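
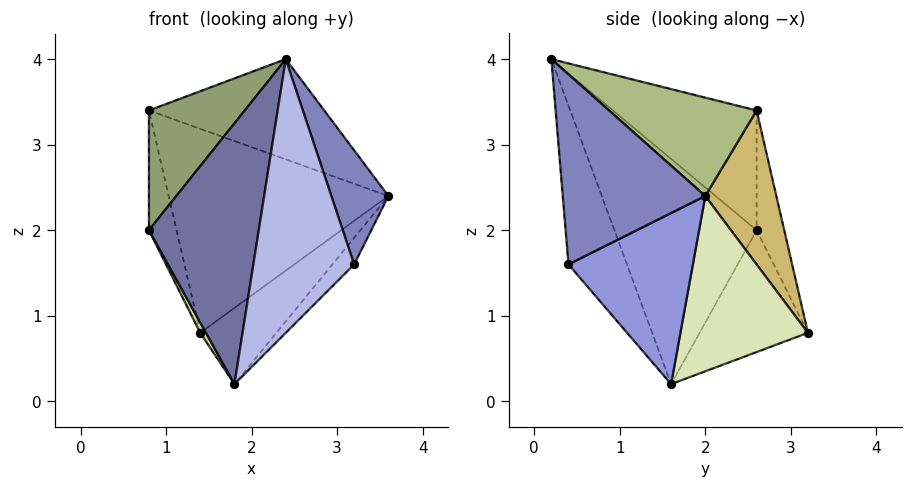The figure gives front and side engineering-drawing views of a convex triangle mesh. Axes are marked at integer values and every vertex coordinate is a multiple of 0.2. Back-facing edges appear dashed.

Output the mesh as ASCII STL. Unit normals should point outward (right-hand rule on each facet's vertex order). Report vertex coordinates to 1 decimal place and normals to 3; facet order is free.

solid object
 facet normal -0.788 -0.608 -0.100
  outer loop
   vertex 1.8 1.6 0.2
   vertex 2.4 0.2 4.0
   vertex 0.8 2.6 2.0
  endloop
 endfacet
 facet normal 0.894 -0.358 0.268
  outer loop
   vertex 3.2 0.4 1.6
   vertex 3.6 2.0 2.4
   vertex 2.4 0.2 4.0
  endloop
 endfacet
 facet normal 0.755 0.132 -0.642
  outer loop
   vertex 3.2 0.4 1.6
   vertex 1.8 1.6 0.2
   vertex 3.6 2.0 2.4
  endloop
 endfacet
 facet normal -0.488 -0.841 -0.233
  outer loop
   vertex 3.2 0.4 1.6
   vertex 2.4 0.2 4.0
   vertex 1.8 1.6 0.2
  endloop
 endfacet
 facet normal -0.832 -0.555 0.000
  outer loop
   vertex 0.8 2.6 3.4
   vertex 0.8 2.6 2.0
   vertex 2.4 0.2 4.0
  endloop
 endfacet
 facet normal 0.384 0.457 0.802
  outer loop
   vertex 0.8 2.6 3.4
   vertex 2.4 0.2 4.0
   vertex 3.6 2.0 2.4
  endloop
 endfacet
 facet normal -0.884 -0.047 -0.465
  outer loop
   vertex 1.4 3.2 0.8
   vertex 1.8 1.6 0.2
   vertex 0.8 2.6 2.0
  endloop
 endfacet
 facet normal 0.672 0.401 -0.623
  outer loop
   vertex 1.4 3.2 0.8
   vertex 3.6 2.0 2.4
   vertex 1.8 1.6 0.2
  endloop
 endfacet
 facet normal -0.707 0.707 0.000
  outer loop
   vertex 1.4 3.2 0.8
   vertex 0.8 2.6 2.0
   vertex 0.8 2.6 3.4
  endloop
 endfacet
 facet normal 0.295 0.914 0.279
  outer loop
   vertex 1.4 3.2 0.8
   vertex 0.8 2.6 3.4
   vertex 3.6 2.0 2.4
  endloop
 endfacet
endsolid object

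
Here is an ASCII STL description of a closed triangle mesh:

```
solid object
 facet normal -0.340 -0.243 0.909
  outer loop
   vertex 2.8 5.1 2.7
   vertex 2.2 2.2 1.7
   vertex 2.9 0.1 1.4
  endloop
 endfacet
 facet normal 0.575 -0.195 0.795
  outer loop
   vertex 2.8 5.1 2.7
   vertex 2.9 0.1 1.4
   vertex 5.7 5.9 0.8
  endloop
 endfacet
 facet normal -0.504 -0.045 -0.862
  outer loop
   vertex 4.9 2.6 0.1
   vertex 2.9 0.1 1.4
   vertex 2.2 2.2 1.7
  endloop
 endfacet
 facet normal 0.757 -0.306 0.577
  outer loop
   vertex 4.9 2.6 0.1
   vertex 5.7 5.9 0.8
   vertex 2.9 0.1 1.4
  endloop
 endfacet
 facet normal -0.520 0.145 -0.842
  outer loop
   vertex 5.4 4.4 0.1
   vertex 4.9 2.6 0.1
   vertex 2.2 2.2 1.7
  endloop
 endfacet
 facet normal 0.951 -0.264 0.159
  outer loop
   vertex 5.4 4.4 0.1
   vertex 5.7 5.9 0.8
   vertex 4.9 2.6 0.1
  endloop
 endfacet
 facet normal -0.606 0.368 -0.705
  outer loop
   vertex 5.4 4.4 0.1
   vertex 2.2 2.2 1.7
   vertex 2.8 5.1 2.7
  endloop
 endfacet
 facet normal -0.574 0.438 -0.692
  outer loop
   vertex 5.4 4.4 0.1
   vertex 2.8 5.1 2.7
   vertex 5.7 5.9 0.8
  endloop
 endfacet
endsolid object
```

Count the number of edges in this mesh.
12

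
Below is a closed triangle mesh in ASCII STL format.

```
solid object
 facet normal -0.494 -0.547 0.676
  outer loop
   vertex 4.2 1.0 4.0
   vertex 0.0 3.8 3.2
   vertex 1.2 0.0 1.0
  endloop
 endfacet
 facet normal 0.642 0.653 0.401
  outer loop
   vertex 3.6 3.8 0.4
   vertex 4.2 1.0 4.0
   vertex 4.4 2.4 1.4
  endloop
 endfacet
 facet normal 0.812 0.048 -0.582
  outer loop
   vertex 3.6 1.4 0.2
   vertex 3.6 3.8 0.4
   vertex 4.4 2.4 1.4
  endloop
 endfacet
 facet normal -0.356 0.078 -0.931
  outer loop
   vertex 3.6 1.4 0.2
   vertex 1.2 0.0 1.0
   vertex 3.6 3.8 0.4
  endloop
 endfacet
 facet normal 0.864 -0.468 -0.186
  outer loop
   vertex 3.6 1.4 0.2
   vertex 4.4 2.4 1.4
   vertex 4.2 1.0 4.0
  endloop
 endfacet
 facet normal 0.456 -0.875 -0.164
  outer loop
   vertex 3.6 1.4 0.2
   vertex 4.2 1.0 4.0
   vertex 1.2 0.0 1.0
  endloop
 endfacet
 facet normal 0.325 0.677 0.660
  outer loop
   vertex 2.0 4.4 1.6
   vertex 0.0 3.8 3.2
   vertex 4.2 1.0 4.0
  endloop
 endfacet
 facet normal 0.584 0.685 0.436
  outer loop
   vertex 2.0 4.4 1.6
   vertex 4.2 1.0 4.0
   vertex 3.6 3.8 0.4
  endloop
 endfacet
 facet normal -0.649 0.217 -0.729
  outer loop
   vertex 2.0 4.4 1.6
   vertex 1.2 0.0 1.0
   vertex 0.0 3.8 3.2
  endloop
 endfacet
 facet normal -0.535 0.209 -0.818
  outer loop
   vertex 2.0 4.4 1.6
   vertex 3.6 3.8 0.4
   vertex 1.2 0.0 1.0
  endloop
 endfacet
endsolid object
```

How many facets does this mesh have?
10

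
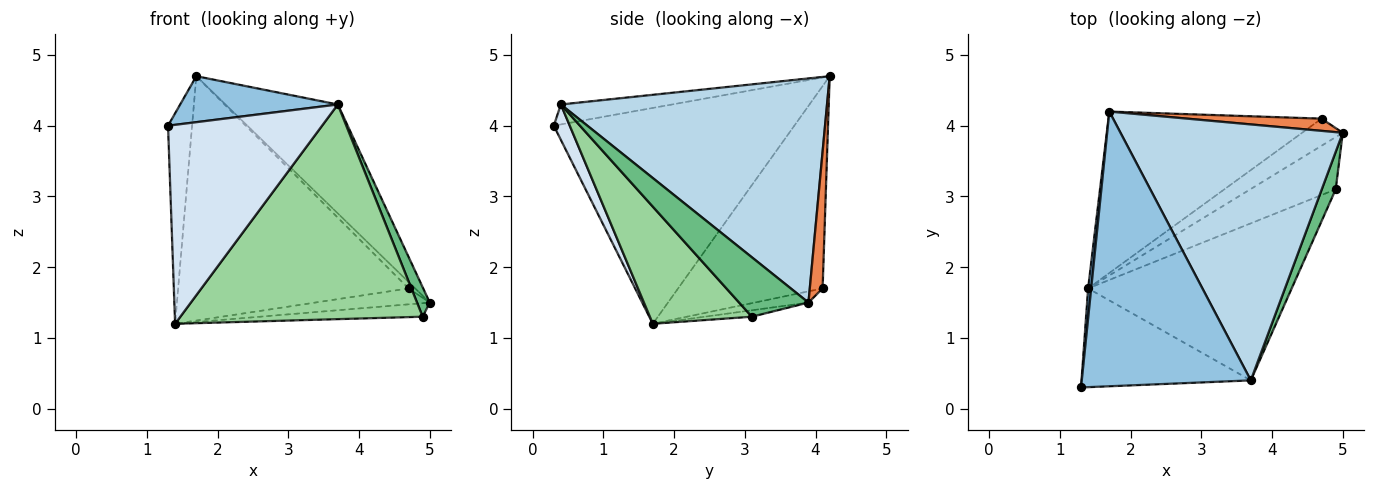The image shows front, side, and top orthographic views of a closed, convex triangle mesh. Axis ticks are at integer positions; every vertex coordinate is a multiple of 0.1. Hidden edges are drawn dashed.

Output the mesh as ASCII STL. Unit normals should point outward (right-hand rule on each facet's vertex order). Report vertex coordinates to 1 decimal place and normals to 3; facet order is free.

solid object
 facet normal -0.995 0.099 0.014
  outer loop
   vertex 1.4 1.7 1.2
   vertex 1.3 0.3 4.0
   vertex 1.7 4.2 4.7
  endloop
 endfacet
 facet normal -0.116 -0.164 0.980
  outer loop
   vertex 3.7 0.4 4.3
   vertex 1.7 4.2 4.7
   vertex 1.3 0.3 4.0
  endloop
 endfacet
 facet normal 0.680 0.287 0.675
  outer loop
   vertex 3.7 0.4 4.3
   vertex 5.0 3.9 1.5
   vertex 1.7 4.2 4.7
  endloop
 endfacet
 facet normal 0.092 -0.892 -0.443
  outer loop
   vertex 3.7 0.4 4.3
   vertex 1.3 0.3 4.0
   vertex 1.4 1.7 1.2
  endloop
 endfacet
 facet normal 0.669 0.346 0.658
  outer loop
   vertex 4.7 4.1 1.7
   vertex 1.7 4.2 4.7
   vertex 5.0 3.9 1.5
  endloop
 endfacet
 facet normal -0.231 0.493 -0.839
  outer loop
   vertex 4.7 4.1 1.7
   vertex 5.0 3.9 1.5
   vertex 1.4 1.7 1.2
  endloop
 endfacet
 facet normal -0.464 0.739 -0.488
  outer loop
   vertex 4.7 4.1 1.7
   vertex 1.4 1.7 1.2
   vertex 1.7 4.2 4.7
  endloop
 endfacet
 facet normal -0.073 0.250 -0.965
  outer loop
   vertex 4.9 3.1 1.3
   vertex 1.4 1.7 1.2
   vertex 5.0 3.9 1.5
  endloop
 endfacet
 facet normal 0.958 -0.176 0.225
  outer loop
   vertex 4.9 3.1 1.3
   vertex 5.0 3.9 1.5
   vertex 3.7 0.4 4.3
  endloop
 endfacet
 facet normal 0.322 -0.764 -0.559
  outer loop
   vertex 4.9 3.1 1.3
   vertex 3.7 0.4 4.3
   vertex 1.4 1.7 1.2
  endloop
 endfacet
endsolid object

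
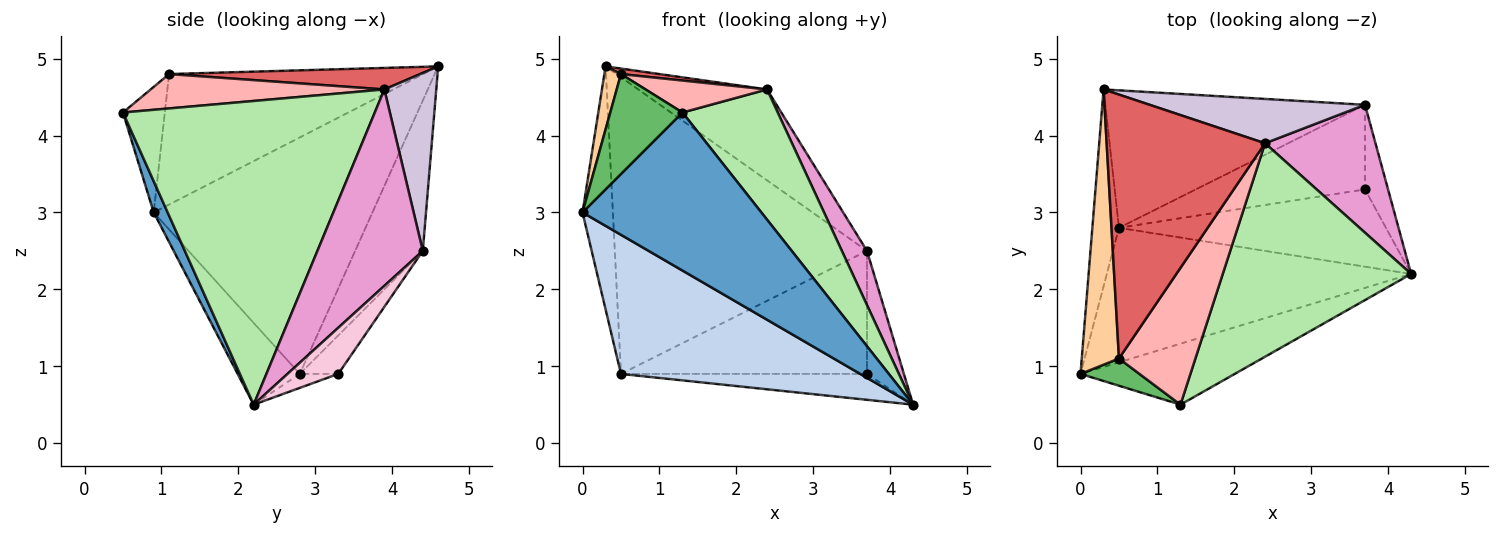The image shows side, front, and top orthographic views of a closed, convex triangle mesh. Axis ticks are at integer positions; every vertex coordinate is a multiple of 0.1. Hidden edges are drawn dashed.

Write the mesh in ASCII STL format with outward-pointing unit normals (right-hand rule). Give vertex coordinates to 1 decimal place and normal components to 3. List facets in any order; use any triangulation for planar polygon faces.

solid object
 facet normal 0.073 -0.931 -0.359
  outer loop
   vertex 1.3 0.5 4.3
   vertex 0.0 0.9 3.0
   vertex 4.3 2.2 0.5
  endloop
 endfacet
 facet normal -0.184 -0.707 -0.683
  outer loop
   vertex 0.5 2.8 0.9
   vertex 4.3 2.2 0.5
   vertex 0.0 0.9 3.0
  endloop
 endfacet
 facet normal -0.984 0.137 -0.111
  outer loop
   vertex 0.5 2.8 0.9
   vertex 0.0 0.9 3.0
   vertex 0.3 4.6 4.9
  endloop
 endfacet
 facet normal -0.960 -0.063 0.274
  outer loop
   vertex 0.5 1.1 4.8
   vertex 0.3 4.6 4.9
   vertex 0.0 0.9 3.0
  endloop
 endfacet
 facet normal -0.488 -0.842 0.229
  outer loop
   vertex 0.5 1.1 4.8
   vertex 0.0 0.9 3.0
   vertex 1.3 0.5 4.3
  endloop
 endfacet
 facet normal 0.809 -0.306 0.502
  outer loop
   vertex 2.4 3.9 4.6
   vertex 1.3 0.5 4.3
   vertex 4.3 2.2 0.5
  endloop
 endfacet
 facet normal 0.135 -0.021 0.991
  outer loop
   vertex 2.4 3.9 4.6
   vertex 0.3 4.6 4.9
   vertex 0.5 1.1 4.8
  endloop
 endfacet
 facet normal 0.401 -0.208 0.892
  outer loop
   vertex 2.4 3.9 4.6
   vertex 0.5 1.1 4.8
   vertex 1.3 0.5 4.3
  endloop
 endfacet
 facet normal -0.050 0.317 -0.947
  outer loop
   vertex 3.7 3.3 0.9
   vertex 4.3 2.2 0.5
   vertex 0.5 2.8 0.9
  endloop
 endfacet
 facet normal 0.341 0.845 0.412
  outer loop
   vertex 3.7 4.4 2.5
   vertex 0.3 4.6 4.9
   vertex 2.4 3.9 4.6
  endloop
 endfacet
 facet normal -0.237 0.882 -0.409
  outer loop
   vertex 3.7 4.4 2.5
   vertex 0.5 2.8 0.9
   vertex 0.3 4.6 4.9
  endloop
 endfacet
 facet normal -0.128 0.817 -0.562
  outer loop
   vertex 3.7 4.4 2.5
   vertex 3.7 3.3 0.9
   vertex 0.5 2.8 0.9
  endloop
 endfacet
 facet normal 0.853 -0.203 0.480
  outer loop
   vertex 3.7 4.4 2.5
   vertex 2.4 3.9 4.6
   vertex 4.3 2.2 0.5
  endloop
 endfacet
 facet normal 0.750 0.545 -0.375
  outer loop
   vertex 3.7 4.4 2.5
   vertex 4.3 2.2 0.5
   vertex 3.7 3.3 0.9
  endloop
 endfacet
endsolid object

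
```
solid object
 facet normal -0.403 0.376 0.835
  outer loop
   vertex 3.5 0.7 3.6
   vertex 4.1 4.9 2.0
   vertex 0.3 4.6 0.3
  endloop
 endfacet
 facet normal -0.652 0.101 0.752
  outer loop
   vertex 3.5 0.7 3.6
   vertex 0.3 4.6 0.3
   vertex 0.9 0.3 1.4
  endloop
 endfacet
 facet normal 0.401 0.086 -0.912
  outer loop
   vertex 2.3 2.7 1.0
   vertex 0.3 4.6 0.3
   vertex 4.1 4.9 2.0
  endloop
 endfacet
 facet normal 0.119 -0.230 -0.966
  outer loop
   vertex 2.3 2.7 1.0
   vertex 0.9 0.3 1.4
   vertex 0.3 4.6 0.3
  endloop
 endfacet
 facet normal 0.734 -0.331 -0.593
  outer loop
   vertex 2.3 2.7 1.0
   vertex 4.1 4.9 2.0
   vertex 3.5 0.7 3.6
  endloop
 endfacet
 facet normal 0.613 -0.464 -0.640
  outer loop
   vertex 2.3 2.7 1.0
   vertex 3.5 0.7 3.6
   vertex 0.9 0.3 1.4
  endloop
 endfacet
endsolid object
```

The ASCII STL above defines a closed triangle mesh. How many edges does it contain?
9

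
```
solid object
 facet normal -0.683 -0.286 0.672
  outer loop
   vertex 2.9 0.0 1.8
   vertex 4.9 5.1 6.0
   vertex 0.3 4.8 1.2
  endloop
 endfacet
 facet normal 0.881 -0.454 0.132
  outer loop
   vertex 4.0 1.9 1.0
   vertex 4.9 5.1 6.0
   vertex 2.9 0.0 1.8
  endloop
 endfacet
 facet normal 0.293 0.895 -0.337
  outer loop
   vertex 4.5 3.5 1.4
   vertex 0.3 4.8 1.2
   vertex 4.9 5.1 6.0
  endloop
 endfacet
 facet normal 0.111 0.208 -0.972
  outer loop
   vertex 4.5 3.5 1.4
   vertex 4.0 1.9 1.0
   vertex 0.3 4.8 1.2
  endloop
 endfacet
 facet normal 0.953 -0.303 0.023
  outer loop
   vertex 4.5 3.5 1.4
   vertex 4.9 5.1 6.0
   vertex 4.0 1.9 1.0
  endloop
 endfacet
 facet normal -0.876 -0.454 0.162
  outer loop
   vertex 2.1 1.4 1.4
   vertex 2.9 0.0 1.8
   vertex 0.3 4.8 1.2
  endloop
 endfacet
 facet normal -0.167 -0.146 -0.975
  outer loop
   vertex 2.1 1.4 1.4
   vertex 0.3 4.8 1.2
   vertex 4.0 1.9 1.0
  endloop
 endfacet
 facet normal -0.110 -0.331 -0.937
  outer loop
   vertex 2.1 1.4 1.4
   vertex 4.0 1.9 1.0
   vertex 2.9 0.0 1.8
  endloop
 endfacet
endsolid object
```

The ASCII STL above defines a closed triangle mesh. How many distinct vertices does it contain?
6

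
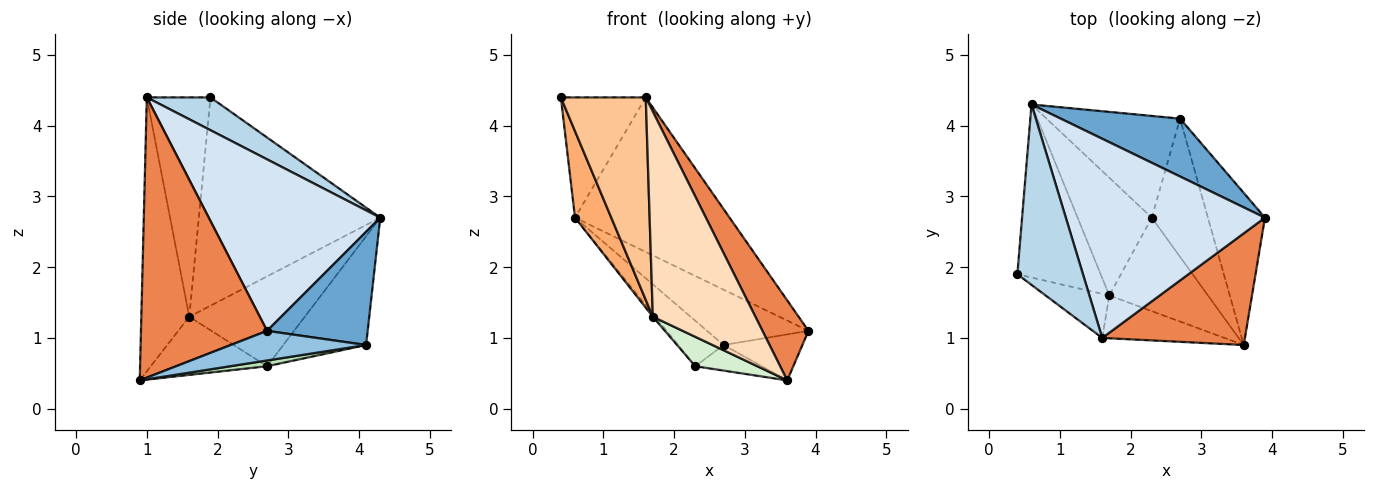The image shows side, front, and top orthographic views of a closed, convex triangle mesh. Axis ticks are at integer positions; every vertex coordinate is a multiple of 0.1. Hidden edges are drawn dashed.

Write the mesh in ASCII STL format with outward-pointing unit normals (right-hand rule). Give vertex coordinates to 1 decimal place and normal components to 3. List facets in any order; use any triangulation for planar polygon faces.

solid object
 facet normal 0.565 0.570 0.596
  outer loop
   vertex 2.7 4.1 0.9
   vertex 0.6 4.3 2.7
   vertex 3.9 2.7 1.1
  endloop
 endfacet
 facet normal 0.445 0.259 -0.857
  outer loop
   vertex 2.7 4.1 0.9
   vertex 3.9 2.7 1.1
   vertex 3.6 0.9 0.4
  endloop
 endfacet
 facet normal 0.384 0.512 0.768
  outer loop
   vertex 1.6 1.0 4.4
   vertex 0.6 4.3 2.7
   vertex 0.4 1.9 4.4
  endloop
 endfacet
 facet normal 0.562 0.507 0.653
  outer loop
   vertex 1.6 1.0 4.4
   vertex 3.9 2.7 1.1
   vertex 0.6 4.3 2.7
  endloop
 endfacet
 facet normal 0.848 -0.309 0.431
  outer loop
   vertex 1.6 1.0 4.4
   vertex 3.6 0.9 0.4
   vertex 3.9 2.7 1.1
  endloop
 endfacet
 facet normal -0.913 -0.183 -0.365
  outer loop
   vertex 1.7 1.6 1.3
   vertex 0.4 1.9 4.4
   vertex 0.6 4.3 2.7
  endloop
 endfacet
 facet normal -0.591 -0.788 -0.172
  outer loop
   vertex 1.7 1.6 1.3
   vertex 1.6 1.0 4.4
   vertex 0.4 1.9 4.4
  endloop
 endfacet
 facet normal -0.416 -0.890 -0.186
  outer loop
   vertex 1.7 1.6 1.3
   vertex 3.6 0.9 0.4
   vertex 1.6 1.0 4.4
  endloop
 endfacet
 facet normal -0.597 0.327 -0.733
  outer loop
   vertex 2.3 2.7 0.6
   vertex 0.6 4.3 2.7
   vertex 2.7 4.1 0.9
  endloop
 endfacet
 facet normal -0.771 0.016 -0.636
  outer loop
   vertex 2.3 2.7 0.6
   vertex 1.7 1.6 1.3
   vertex 0.6 4.3 2.7
  endloop
 endfacet
 facet normal 0.100 0.181 -0.978
  outer loop
   vertex 2.3 2.7 0.6
   vertex 2.7 4.1 0.9
   vertex 3.6 0.9 0.4
  endloop
 endfacet
 facet normal -0.490 -0.262 -0.831
  outer loop
   vertex 2.3 2.7 0.6
   vertex 3.6 0.9 0.4
   vertex 1.7 1.6 1.3
  endloop
 endfacet
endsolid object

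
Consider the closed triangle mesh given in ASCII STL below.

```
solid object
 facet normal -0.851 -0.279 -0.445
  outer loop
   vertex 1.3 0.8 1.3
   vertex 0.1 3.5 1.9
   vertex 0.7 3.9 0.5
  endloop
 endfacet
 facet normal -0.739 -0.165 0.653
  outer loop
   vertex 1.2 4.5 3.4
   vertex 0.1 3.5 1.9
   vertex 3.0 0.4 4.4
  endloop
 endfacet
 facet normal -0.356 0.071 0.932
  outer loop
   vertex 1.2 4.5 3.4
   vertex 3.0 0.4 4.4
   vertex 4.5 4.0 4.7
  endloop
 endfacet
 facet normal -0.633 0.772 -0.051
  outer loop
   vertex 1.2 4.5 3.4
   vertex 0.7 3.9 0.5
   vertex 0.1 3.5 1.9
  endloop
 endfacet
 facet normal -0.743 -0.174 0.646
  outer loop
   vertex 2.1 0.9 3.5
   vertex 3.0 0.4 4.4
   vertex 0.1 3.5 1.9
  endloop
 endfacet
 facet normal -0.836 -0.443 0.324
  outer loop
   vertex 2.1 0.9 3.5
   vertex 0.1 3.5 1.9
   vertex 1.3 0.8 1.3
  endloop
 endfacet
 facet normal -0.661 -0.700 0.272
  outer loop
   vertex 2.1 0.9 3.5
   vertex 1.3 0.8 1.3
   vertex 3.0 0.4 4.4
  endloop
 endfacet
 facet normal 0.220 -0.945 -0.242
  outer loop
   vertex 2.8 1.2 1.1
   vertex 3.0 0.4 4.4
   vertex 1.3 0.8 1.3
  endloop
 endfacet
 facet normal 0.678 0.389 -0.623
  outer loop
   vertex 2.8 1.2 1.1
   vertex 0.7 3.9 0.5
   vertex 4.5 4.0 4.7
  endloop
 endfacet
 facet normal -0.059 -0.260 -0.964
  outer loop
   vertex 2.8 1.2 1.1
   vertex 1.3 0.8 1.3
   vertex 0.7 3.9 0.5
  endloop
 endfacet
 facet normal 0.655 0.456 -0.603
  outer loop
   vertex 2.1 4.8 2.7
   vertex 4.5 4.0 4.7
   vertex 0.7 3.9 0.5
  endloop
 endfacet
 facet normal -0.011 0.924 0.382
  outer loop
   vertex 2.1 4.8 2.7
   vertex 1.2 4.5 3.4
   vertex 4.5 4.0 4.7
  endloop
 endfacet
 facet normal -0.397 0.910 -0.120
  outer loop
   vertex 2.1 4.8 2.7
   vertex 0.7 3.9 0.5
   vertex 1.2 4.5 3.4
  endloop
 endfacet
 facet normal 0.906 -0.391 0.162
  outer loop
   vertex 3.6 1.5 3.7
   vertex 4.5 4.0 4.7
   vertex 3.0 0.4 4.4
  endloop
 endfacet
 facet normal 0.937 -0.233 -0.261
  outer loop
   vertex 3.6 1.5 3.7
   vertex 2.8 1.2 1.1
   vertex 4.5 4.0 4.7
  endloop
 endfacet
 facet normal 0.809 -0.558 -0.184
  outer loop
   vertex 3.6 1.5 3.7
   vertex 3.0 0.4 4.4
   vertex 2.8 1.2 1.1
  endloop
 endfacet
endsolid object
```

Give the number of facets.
16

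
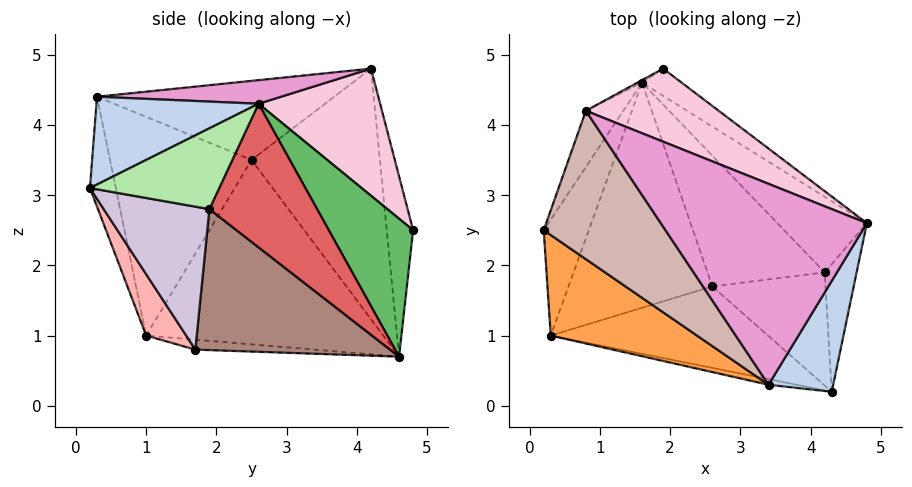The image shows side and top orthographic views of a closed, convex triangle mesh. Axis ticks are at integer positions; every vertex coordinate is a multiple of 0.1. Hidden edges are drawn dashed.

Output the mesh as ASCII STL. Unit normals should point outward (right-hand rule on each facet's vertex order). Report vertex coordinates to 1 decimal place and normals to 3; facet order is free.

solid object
 facet normal -0.922 0.314 -0.225
  outer loop
   vertex 0.3 1.0 1.0
   vertex 0.2 2.5 3.5
   vertex 1.6 4.6 0.7
  endloop
 endfacet
 facet normal 0.730 -0.421 0.538
  outer loop
   vertex 3.4 0.3 4.4
   vertex 4.3 0.2 3.1
   vertex 4.8 2.6 4.3
  endloop
 endfacet
 facet normal -0.593 -0.701 0.397
  outer loop
   vertex 3.4 0.3 4.4
   vertex 0.2 2.5 3.5
   vertex 0.3 1.0 1.0
  endloop
 endfacet
 facet normal -0.173 -0.984 -0.044
  outer loop
   vertex 3.4 0.3 4.4
   vertex 0.3 1.0 1.0
   vertex 4.3 0.2 3.1
  endloop
 endfacet
 facet normal 0.666 0.721 -0.191
  outer loop
   vertex 1.9 4.8 2.5
   vertex 4.8 2.6 4.3
   vertex 1.6 4.6 0.7
  endloop
 endfacet
 facet normal 0.930 -0.010 -0.367
  outer loop
   vertex 4.2 1.9 2.8
   vertex 4.8 2.6 4.3
   vertex 4.3 0.2 3.1
  endloop
 endfacet
 facet normal 0.786 0.376 -0.490
  outer loop
   vertex 4.2 1.9 2.8
   vertex 1.6 4.6 0.7
   vertex 4.8 2.6 4.3
  endloop
 endfacet
 facet normal 0.177 -0.760 -0.626
  outer loop
   vertex 2.6 1.7 0.8
   vertex 4.3 0.2 3.1
   vertex 0.3 1.0 1.0
  endloop
 endfacet
 facet normal -0.069 -0.058 -0.996
  outer loop
   vertex 2.6 1.7 0.8
   vertex 0.3 1.0 1.0
   vertex 1.6 4.6 0.7
  endloop
 endfacet
 facet normal 0.782 -0.063 -0.620
  outer loop
   vertex 2.6 1.7 0.8
   vertex 4.2 1.9 2.8
   vertex 4.3 0.2 3.1
  endloop
 endfacet
 facet normal 0.747 0.236 -0.621
  outer loop
   vertex 2.6 1.7 0.8
   vertex 1.6 4.6 0.7
   vertex 4.2 1.9 2.8
  endloop
 endfacet
 facet normal -0.497 -0.410 0.765
  outer loop
   vertex 0.8 4.2 4.8
   vertex 0.2 2.5 3.5
   vertex 3.4 0.3 4.4
  endloop
 endfacet
 facet normal 0.114 -0.026 0.993
  outer loop
   vertex 0.8 4.2 4.8
   vertex 3.4 0.3 4.4
   vertex 4.8 2.6 4.3
  endloop
 endfacet
 facet normal 0.383 0.832 0.400
  outer loop
   vertex 0.8 4.2 4.8
   vertex 4.8 2.6 4.3
   vertex 1.9 4.8 2.5
  endloop
 endfacet
 facet normal -0.898 0.420 -0.134
  outer loop
   vertex 0.8 4.2 4.8
   vertex 1.6 4.6 0.7
   vertex 0.2 2.5 3.5
  endloop
 endfacet
 facet normal -0.500 0.866 -0.013
  outer loop
   vertex 0.8 4.2 4.8
   vertex 1.9 4.8 2.5
   vertex 1.6 4.6 0.7
  endloop
 endfacet
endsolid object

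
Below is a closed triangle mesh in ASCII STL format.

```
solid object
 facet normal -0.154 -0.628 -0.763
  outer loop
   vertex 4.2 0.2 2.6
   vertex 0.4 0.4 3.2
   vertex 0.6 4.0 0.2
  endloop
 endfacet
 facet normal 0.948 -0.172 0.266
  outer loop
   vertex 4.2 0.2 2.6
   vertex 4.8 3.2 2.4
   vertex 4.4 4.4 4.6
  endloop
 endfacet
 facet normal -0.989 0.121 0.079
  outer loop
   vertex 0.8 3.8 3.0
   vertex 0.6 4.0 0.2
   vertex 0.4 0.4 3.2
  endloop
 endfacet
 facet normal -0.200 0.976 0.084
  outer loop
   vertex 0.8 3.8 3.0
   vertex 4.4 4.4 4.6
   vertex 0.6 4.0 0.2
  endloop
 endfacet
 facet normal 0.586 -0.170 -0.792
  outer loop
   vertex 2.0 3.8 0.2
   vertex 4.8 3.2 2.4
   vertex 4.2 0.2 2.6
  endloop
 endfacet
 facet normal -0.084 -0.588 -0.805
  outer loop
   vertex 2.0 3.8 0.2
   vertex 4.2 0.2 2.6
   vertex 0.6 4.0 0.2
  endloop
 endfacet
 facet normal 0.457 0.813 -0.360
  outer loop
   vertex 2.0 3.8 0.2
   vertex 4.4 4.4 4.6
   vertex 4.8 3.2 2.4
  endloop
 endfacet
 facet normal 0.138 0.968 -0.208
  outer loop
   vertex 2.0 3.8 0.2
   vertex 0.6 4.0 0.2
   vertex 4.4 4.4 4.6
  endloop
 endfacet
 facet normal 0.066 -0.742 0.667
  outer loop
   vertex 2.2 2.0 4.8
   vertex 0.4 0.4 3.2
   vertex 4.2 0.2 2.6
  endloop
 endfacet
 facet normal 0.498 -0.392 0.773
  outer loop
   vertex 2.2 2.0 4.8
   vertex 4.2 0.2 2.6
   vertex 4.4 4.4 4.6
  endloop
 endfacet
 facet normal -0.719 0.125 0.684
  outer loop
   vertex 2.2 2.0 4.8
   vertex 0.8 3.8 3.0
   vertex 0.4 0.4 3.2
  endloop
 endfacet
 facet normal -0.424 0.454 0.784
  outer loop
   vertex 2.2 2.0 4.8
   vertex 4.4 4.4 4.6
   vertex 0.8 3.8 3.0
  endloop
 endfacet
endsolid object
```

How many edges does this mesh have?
18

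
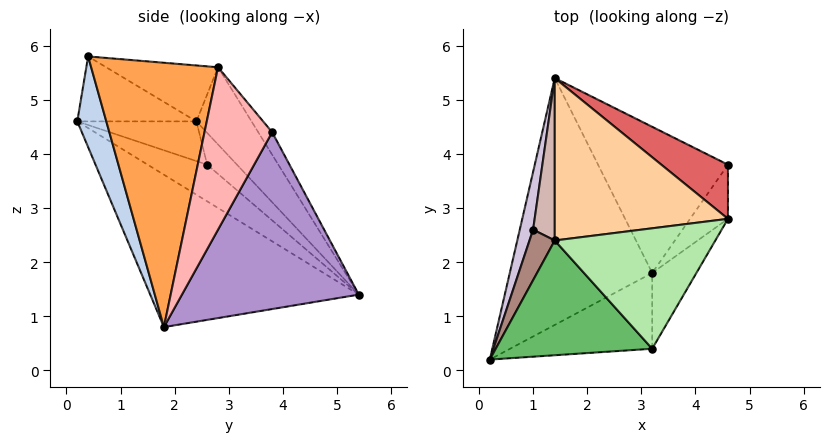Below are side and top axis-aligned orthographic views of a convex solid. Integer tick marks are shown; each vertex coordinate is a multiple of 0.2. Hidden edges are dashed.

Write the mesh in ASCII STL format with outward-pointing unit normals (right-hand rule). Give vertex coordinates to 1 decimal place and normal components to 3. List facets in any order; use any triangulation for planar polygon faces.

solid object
 facet normal -0.709 -0.244 -0.662
  outer loop
   vertex 3.2 1.8 0.8
   vertex 0.2 0.2 4.6
   vertex 1.4 5.4 1.4
  endloop
 endfacet
 facet normal 0.170 -0.949 -0.266
  outer loop
   vertex 3.2 0.4 5.8
   vertex 0.2 0.2 4.6
   vertex 3.2 1.8 0.8
  endloop
 endfacet
 facet normal 0.850 -0.508 -0.142
  outer loop
   vertex 3.2 0.4 5.8
   vertex 3.2 1.8 0.8
   vertex 4.6 2.8 5.6
  endloop
 endfacet
 facet normal -0.292 0.698 0.654
  outer loop
   vertex 1.4 2.4 4.6
   vertex 4.6 2.8 5.6
   vertex 1.4 5.4 1.4
  endloop
 endfacet
 facet normal -0.375 0.205 0.904
  outer loop
   vertex 1.4 2.4 4.6
   vertex 0.2 0.2 4.6
   vertex 3.2 0.4 5.8
  endloop
 endfacet
 facet normal -0.318 0.261 0.912
  outer loop
   vertex 1.4 2.4 4.6
   vertex 3.2 0.4 5.8
   vertex 4.6 2.8 5.6
  endloop
 endfacet
 facet normal -0.211 0.751 0.626
  outer loop
   vertex 4.6 3.8 4.4
   vertex 1.4 5.4 1.4
   vertex 4.6 2.8 5.6
  endloop
 endfacet
 facet normal 0.940 -0.263 -0.219
  outer loop
   vertex 4.6 3.8 4.4
   vertex 4.6 2.8 5.6
   vertex 3.2 1.8 0.8
  endloop
 endfacet
 facet normal 0.720 0.448 -0.529
  outer loop
   vertex 4.6 3.8 4.4
   vertex 3.2 1.8 0.8
   vertex 1.4 5.4 1.4
  endloop
 endfacet
 facet normal -0.864 0.393 0.314
  outer loop
   vertex 1.0 2.6 3.8
   vertex 1.4 5.4 1.4
   vertex 0.2 0.2 4.6
  endloop
 endfacet
 facet normal -0.766 0.418 0.488
  outer loop
   vertex 1.0 2.6 3.8
   vertex 0.2 0.2 4.6
   vertex 1.4 2.4 4.6
  endloop
 endfacet
 facet normal -0.708 0.515 0.483
  outer loop
   vertex 1.0 2.6 3.8
   vertex 1.4 2.4 4.6
   vertex 1.4 5.4 1.4
  endloop
 endfacet
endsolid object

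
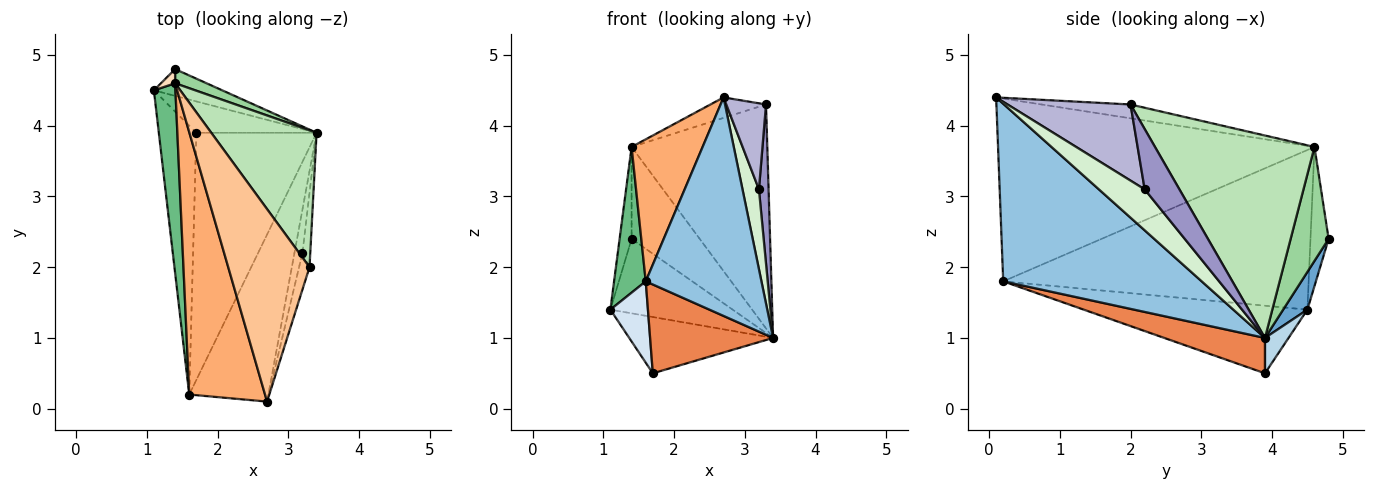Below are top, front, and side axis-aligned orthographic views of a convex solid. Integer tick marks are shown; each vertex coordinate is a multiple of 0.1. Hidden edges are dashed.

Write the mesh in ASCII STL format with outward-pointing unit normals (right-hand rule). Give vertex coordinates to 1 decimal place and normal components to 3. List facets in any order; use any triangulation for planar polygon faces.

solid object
 facet normal 0.183 0.925 -0.333
  outer loop
   vertex 1.4 4.8 2.4
   vertex 3.4 3.9 1.0
   vertex 1.1 4.5 1.4
  endloop
 endfacet
 facet normal 0.806 -0.470 -0.359
  outer loop
   vertex 1.6 0.2 1.8
   vertex 3.4 3.9 1.0
   vertex 2.7 0.1 4.4
  endloop
 endfacet
 facet normal 0.142 0.865 -0.482
  outer loop
   vertex 1.7 3.9 0.5
   vertex 1.1 4.5 1.4
   vertex 3.4 3.9 1.0
  endloop
 endfacet
 facet normal -0.865 -0.145 -0.480
  outer loop
   vertex 1.7 3.9 0.5
   vertex 1.6 0.2 1.8
   vertex 1.1 4.5 1.4
  endloop
 endfacet
 facet normal 0.267 -0.326 -0.907
  outer loop
   vertex 1.7 3.9 0.5
   vertex 3.4 3.9 1.0
   vertex 1.6 0.2 1.8
  endloop
 endfacet
 facet normal -0.905 -0.203 0.375
  outer loop
   vertex 1.4 4.6 3.7
   vertex 1.6 0.2 1.8
   vertex 2.7 0.1 4.4
  endloop
 endfacet
 facet normal -0.167 0.104 0.980
  outer loop
   vertex 1.4 4.6 3.7
   vertex 2.7 0.1 4.4
   vertex 3.3 2.0 4.3
  endloop
 endfacet
 facet normal -0.831 0.549 0.085
  outer loop
   vertex 1.4 4.6 3.7
   vertex 1.4 4.8 2.4
   vertex 1.1 4.5 1.4
  endloop
 endfacet
 facet normal -0.986 -0.102 0.133
  outer loop
   vertex 1.4 4.6 3.7
   vertex 1.1 4.5 1.4
   vertex 1.6 0.2 1.8
  endloop
 endfacet
 facet normal 0.483 0.866 0.133
  outer loop
   vertex 1.4 4.6 3.7
   vertex 3.4 3.9 1.0
   vertex 1.4 4.8 2.4
  endloop
 endfacet
 facet normal 0.708 0.602 0.368
  outer loop
   vertex 1.4 4.6 3.7
   vertex 3.3 2.0 4.3
   vertex 3.4 3.9 1.0
  endloop
 endfacet
 facet normal 0.926 -0.332 -0.181
  outer loop
   vertex 3.2 2.2 3.1
   vertex 2.7 0.1 4.4
   vertex 3.4 3.9 1.0
  endloop
 endfacet
 facet normal 0.956 -0.266 -0.124
  outer loop
   vertex 3.2 2.2 3.1
   vertex 3.4 3.9 1.0
   vertex 3.3 2.0 4.3
  endloop
 endfacet
 facet normal 0.944 -0.305 -0.129
  outer loop
   vertex 3.2 2.2 3.1
   vertex 3.3 2.0 4.3
   vertex 2.7 0.1 4.4
  endloop
 endfacet
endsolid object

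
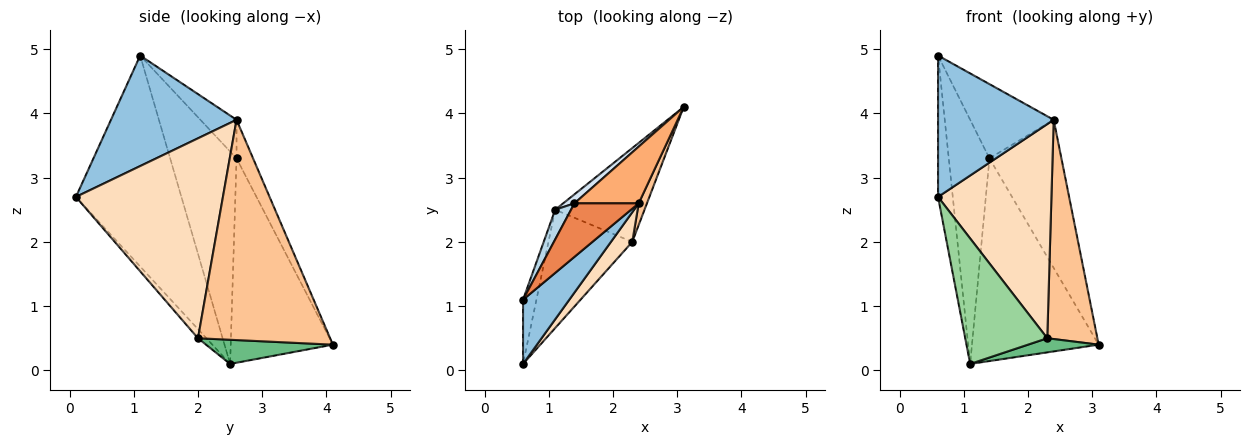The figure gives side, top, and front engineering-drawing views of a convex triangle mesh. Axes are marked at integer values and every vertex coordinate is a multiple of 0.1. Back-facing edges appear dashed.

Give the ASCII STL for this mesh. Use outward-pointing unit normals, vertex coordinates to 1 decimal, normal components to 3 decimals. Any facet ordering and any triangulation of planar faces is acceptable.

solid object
 facet normal -0.988 0.138 -0.063
  outer loop
   vertex 1.1 2.5 0.1
   vertex 0.6 0.1 2.7
   vertex 0.6 1.1 4.9
  endloop
 endfacet
 facet normal 0.703 -0.647 0.294
  outer loop
   vertex 2.4 2.6 3.9
   vertex 0.6 1.1 4.9
   vertex 0.6 0.1 2.7
  endloop
 endfacet
 facet normal -0.851 0.522 0.063
  outer loop
   vertex 1.4 2.6 3.3
   vertex 1.1 2.5 0.1
   vertex 0.6 1.1 4.9
  endloop
 endfacet
 facet normal -0.627 0.778 0.035
  outer loop
   vertex 1.4 2.6 3.3
   vertex 3.1 4.1 0.4
   vertex 1.1 2.5 0.1
  endloop
 endfacet
 facet normal -0.331 0.765 0.552
  outer loop
   vertex 1.4 2.6 3.3
   vertex 0.6 1.1 4.9
   vertex 2.4 2.6 3.9
  endloop
 endfacet
 facet normal -0.210 0.913 0.349
  outer loop
   vertex 1.4 2.6 3.3
   vertex 2.4 2.6 3.9
   vertex 3.1 4.1 0.4
  endloop
 endfacet
 facet normal 0.934 -0.354 0.035
  outer loop
   vertex 2.3 2.0 0.5
   vertex 3.1 4.1 0.4
   vertex 2.4 2.6 3.9
  endloop
 endfacet
 facet normal 0.789 -0.609 0.084
  outer loop
   vertex 2.3 2.0 0.5
   vertex 2.4 2.6 3.9
   vertex 0.6 0.1 2.7
  endloop
 endfacet
 facet normal 0.258 -0.144 -0.955
  outer loop
   vertex 2.3 2.0 0.5
   vertex 1.1 2.5 0.1
   vertex 3.1 4.1 0.4
  endloop
 endfacet
 facet normal -0.074 -0.726 -0.684
  outer loop
   vertex 2.3 2.0 0.5
   vertex 0.6 0.1 2.7
   vertex 1.1 2.5 0.1
  endloop
 endfacet
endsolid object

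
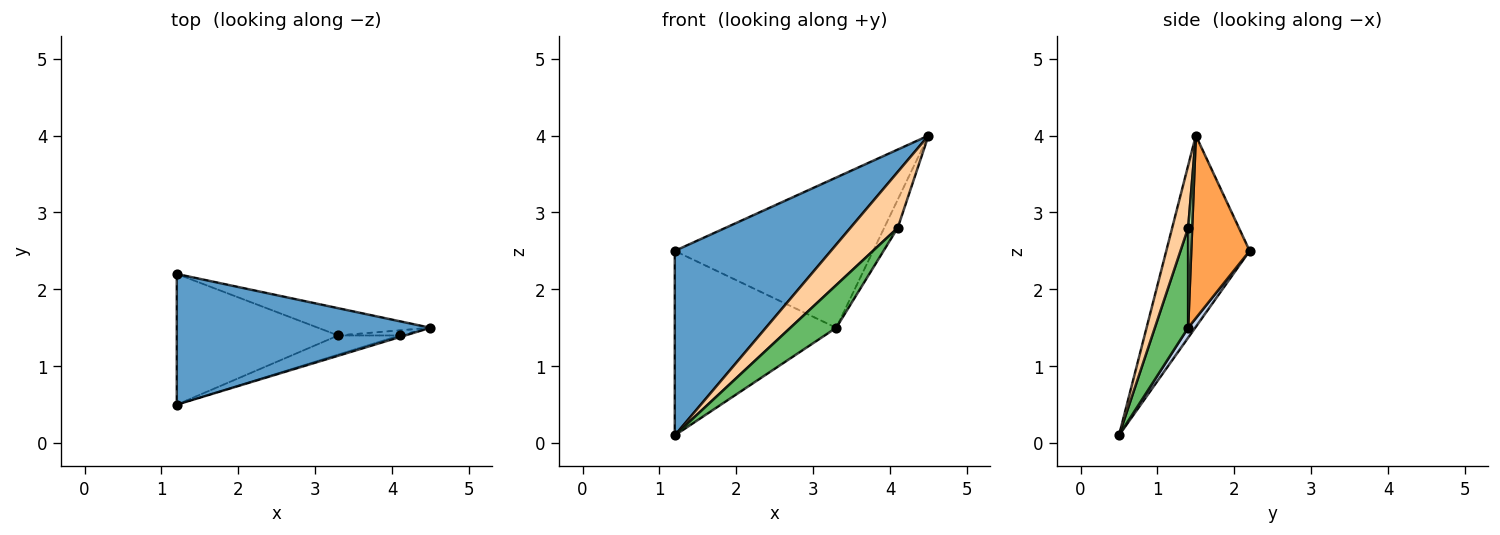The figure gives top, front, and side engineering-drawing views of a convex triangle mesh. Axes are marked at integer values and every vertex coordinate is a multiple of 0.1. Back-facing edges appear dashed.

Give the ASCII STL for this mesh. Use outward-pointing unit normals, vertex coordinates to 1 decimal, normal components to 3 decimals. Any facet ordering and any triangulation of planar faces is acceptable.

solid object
 facet normal -0.400 -0.748 0.530
  outer loop
   vertex 1.2 2.2 2.5
   vertex 1.2 0.5 0.1
   vertex 4.5 1.5 4.0
  endloop
 endfacet
 facet normal 0.036 0.816 -0.578
  outer loop
   vertex 3.3 1.4 1.5
   vertex 1.2 0.5 0.1
   vertex 1.2 2.2 2.5
  endloop
 endfacet
 facet normal 0.278 0.945 -0.171
  outer loop
   vertex 3.3 1.4 1.5
   vertex 1.2 2.2 2.5
   vertex 4.5 1.5 4.0
  endloop
 endfacet
 facet normal 0.320 -0.947 -0.028
  outer loop
   vertex 4.1 1.4 2.8
   vertex 4.5 1.5 4.0
   vertex 1.2 0.5 0.1
  endloop
 endfacet
 facet normal 0.553 -0.761 -0.340
  outer loop
   vertex 4.1 1.4 2.8
   vertex 1.2 0.5 0.1
   vertex 3.3 1.4 1.5
  endloop
 endfacet
 facet normal 0.279 0.945 -0.172
  outer loop
   vertex 4.1 1.4 2.8
   vertex 3.3 1.4 1.5
   vertex 4.5 1.5 4.0
  endloop
 endfacet
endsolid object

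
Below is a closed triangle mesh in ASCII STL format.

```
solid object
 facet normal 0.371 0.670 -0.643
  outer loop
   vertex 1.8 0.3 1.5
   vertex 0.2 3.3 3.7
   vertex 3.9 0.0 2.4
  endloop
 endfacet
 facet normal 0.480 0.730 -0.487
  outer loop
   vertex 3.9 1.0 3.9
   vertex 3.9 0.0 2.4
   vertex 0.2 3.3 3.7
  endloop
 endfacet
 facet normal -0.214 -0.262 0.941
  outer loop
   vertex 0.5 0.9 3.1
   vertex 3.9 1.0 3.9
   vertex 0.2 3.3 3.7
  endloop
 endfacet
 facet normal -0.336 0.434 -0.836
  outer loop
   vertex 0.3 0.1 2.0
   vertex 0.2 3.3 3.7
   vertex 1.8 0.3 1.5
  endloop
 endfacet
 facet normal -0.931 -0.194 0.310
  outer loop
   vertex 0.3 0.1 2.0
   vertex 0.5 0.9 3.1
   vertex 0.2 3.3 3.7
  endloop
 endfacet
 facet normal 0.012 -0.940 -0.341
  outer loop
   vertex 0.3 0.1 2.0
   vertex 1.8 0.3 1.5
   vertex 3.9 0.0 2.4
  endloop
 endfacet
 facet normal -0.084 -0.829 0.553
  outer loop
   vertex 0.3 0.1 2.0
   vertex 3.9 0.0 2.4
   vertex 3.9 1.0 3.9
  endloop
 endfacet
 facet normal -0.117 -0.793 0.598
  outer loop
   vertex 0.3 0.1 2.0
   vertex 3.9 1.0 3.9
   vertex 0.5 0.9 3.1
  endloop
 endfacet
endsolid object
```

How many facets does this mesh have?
8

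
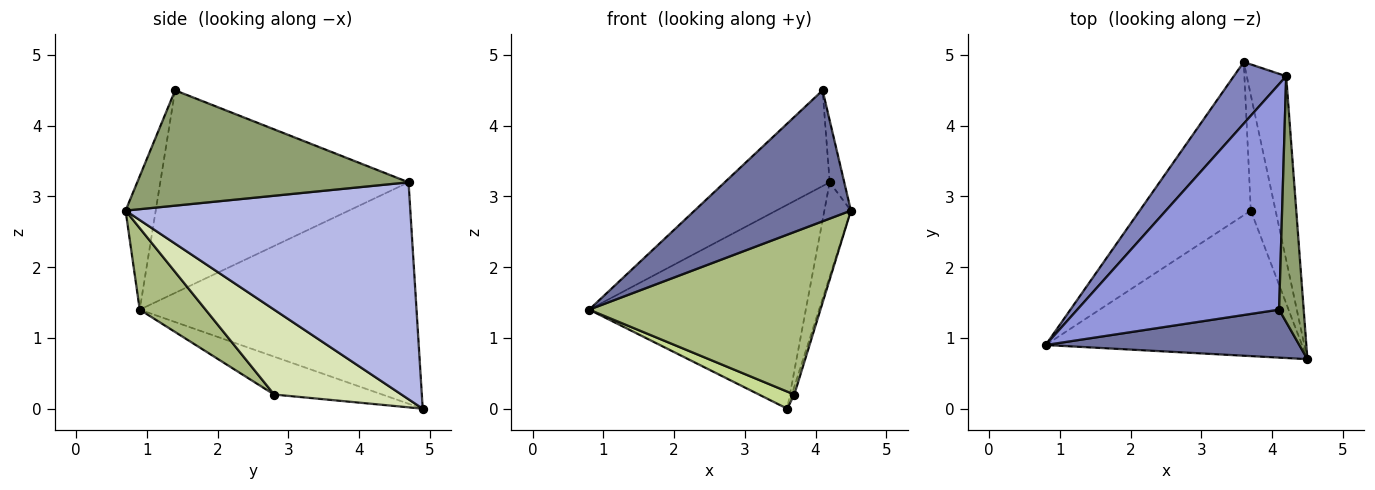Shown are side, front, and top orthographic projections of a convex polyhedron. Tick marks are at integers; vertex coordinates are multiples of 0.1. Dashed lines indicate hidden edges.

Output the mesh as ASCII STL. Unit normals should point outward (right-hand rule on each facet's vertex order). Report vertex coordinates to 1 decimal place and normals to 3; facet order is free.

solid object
 facet normal -0.178 -0.924 0.339
  outer loop
   vertex 4.1 1.4 4.5
   vertex 0.8 0.9 1.4
   vertex 4.5 0.7 2.8
  endloop
 endfacet
 facet normal -0.774 0.606 0.183
  outer loop
   vertex 4.2 4.7 3.2
   vertex 3.6 4.9 0.0
   vertex 0.8 0.9 1.4
  endloop
 endfacet
 facet normal -0.679 0.287 0.676
  outer loop
   vertex 4.2 4.7 3.2
   vertex 0.8 0.9 1.4
   vertex 4.1 1.4 4.5
  endloop
 endfacet
 facet normal 0.980 0.091 -0.178
  outer loop
   vertex 4.2 4.7 3.2
   vertex 4.5 0.7 2.8
   vertex 3.6 4.9 0.0
  endloop
 endfacet
 facet normal 0.977 0.052 0.208
  outer loop
   vertex 4.2 4.7 3.2
   vertex 4.1 1.4 4.5
   vertex 4.5 0.7 2.8
  endloop
 endfacet
 facet normal 0.207 -0.729 -0.653
  outer loop
   vertex 3.7 2.8 0.2
   vertex 4.5 0.7 2.8
   vertex 0.8 0.9 1.4
  endloop
 endfacet
 facet normal -0.321 -0.105 -0.941
  outer loop
   vertex 3.7 2.8 0.2
   vertex 0.8 0.9 1.4
   vertex 3.6 4.9 0.0
  endloop
 endfacet
 facet normal 0.960 0.019 -0.280
  outer loop
   vertex 3.7 2.8 0.2
   vertex 3.6 4.9 0.0
   vertex 4.5 0.7 2.8
  endloop
 endfacet
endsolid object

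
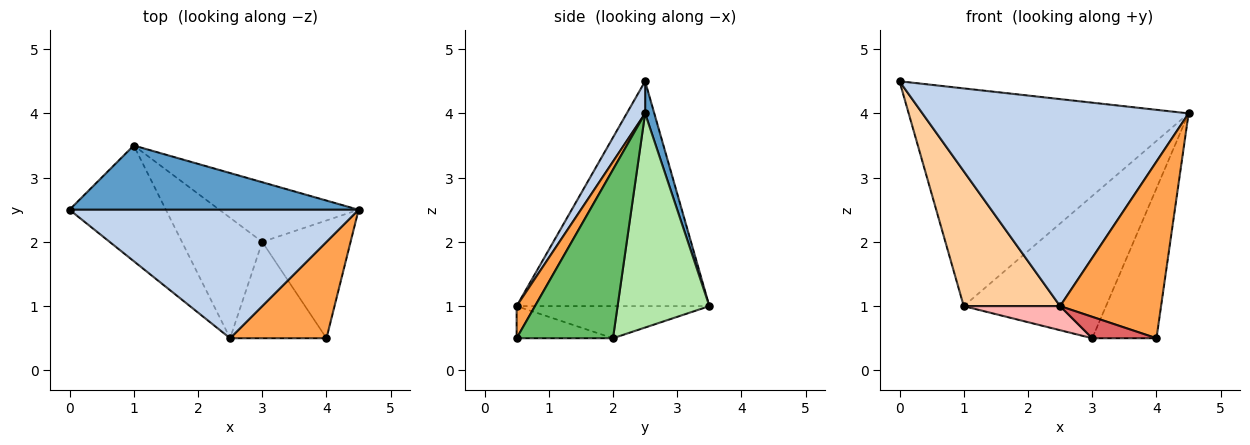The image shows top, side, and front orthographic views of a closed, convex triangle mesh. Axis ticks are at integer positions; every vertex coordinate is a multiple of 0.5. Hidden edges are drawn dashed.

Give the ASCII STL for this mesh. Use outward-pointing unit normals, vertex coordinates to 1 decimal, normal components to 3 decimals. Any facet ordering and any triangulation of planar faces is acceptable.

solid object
 facet normal 0.031 0.959 0.283
  outer loop
   vertex 1.0 3.5 1.0
   vertex 0.0 2.5 4.5
   vertex 4.5 2.5 4.0
  endloop
 endfacet
 facet normal 0.058 -0.848 0.526
  outer loop
   vertex 2.5 0.5 1.0
   vertex 4.5 2.5 4.0
   vertex 0.0 2.5 4.5
  endloop
 endfacet
 facet normal 0.158 -0.867 0.473
  outer loop
   vertex 2.5 0.5 1.0
   vertex 4.0 0.5 0.5
   vertex 4.5 2.5 4.0
  endloop
 endfacet
 facet normal -0.835 -0.418 -0.358
  outer loop
   vertex 2.5 0.5 1.0
   vertex 0.0 2.5 4.5
   vertex 1.0 3.5 1.0
  endloop
 endfacet
 facet normal 0.763 0.509 -0.400
  outer loop
   vertex 3.0 2.0 0.5
   vertex 4.5 2.5 4.0
   vertex 4.0 0.5 0.5
  endloop
 endfacet
 facet normal 0.511 0.793 -0.332
  outer loop
   vertex 3.0 2.0 0.5
   vertex 1.0 3.5 1.0
   vertex 4.5 2.5 4.0
  endloop
 endfacet
 facet normal -0.309 -0.206 -0.928
  outer loop
   vertex 3.0 2.0 0.5
   vertex 4.0 0.5 0.5
   vertex 2.5 0.5 1.0
  endloop
 endfacet
 facet normal -0.365 -0.183 -0.913
  outer loop
   vertex 3.0 2.0 0.5
   vertex 2.5 0.5 1.0
   vertex 1.0 3.5 1.0
  endloop
 endfacet
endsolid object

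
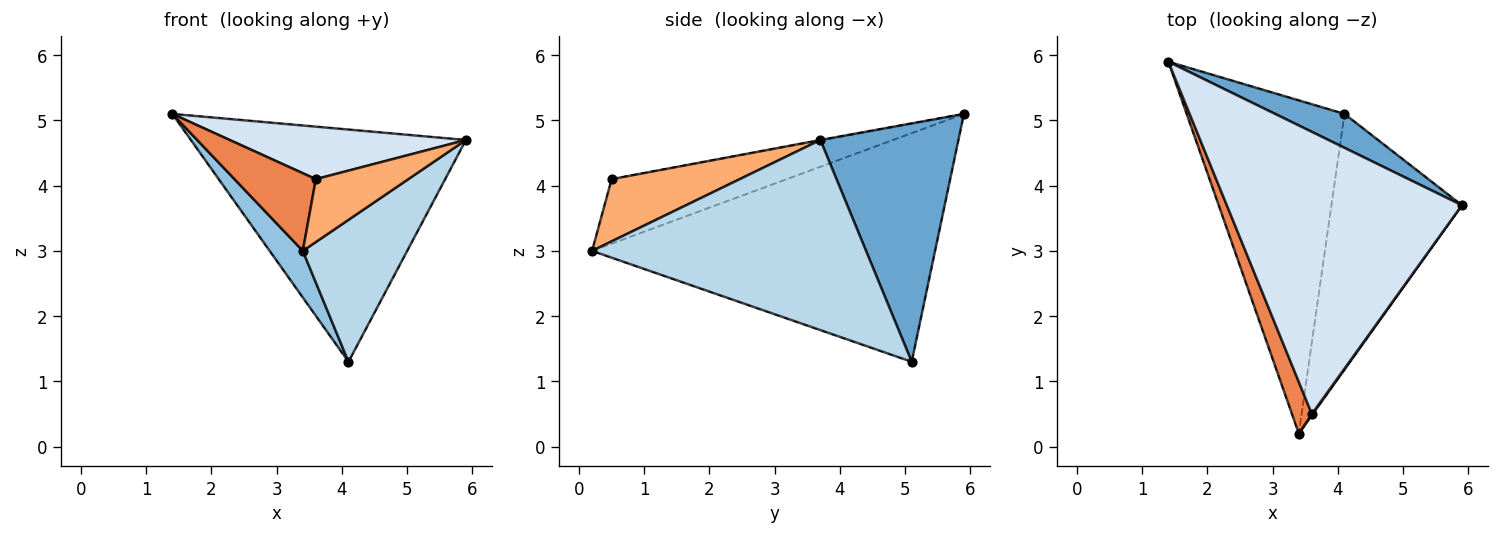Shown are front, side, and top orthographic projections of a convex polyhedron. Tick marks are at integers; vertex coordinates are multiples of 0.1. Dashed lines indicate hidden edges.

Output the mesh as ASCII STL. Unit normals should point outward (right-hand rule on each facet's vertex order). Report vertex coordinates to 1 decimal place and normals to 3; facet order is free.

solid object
 facet normal 0.445 0.886 0.129
  outer loop
   vertex 4.1 5.1 1.3
   vertex 1.4 5.9 5.1
   vertex 5.9 3.7 4.7
  endloop
 endfacet
 facet normal -0.820 -0.079 -0.566
  outer loop
   vertex 4.1 5.1 1.3
   vertex 3.4 0.2 3.0
   vertex 1.4 5.9 5.1
  endloop
 endfacet
 facet normal 0.787 -0.300 -0.540
  outer loop
   vertex 4.1 5.1 1.3
   vertex 5.9 3.7 4.7
   vertex 3.4 0.2 3.0
  endloop
 endfacet
 facet normal -0.002 -0.183 0.983
  outer loop
   vertex 3.6 0.5 4.1
   vertex 5.9 3.7 4.7
   vertex 1.4 5.9 5.1
  endloop
 endfacet
 facet normal -0.873 -0.406 0.269
  outer loop
   vertex 3.6 0.5 4.1
   vertex 1.4 5.9 5.1
   vertex 3.4 0.2 3.0
  endloop
 endfacet
 facet normal 0.811 -0.585 0.012
  outer loop
   vertex 3.6 0.5 4.1
   vertex 3.4 0.2 3.0
   vertex 5.9 3.7 4.7
  endloop
 endfacet
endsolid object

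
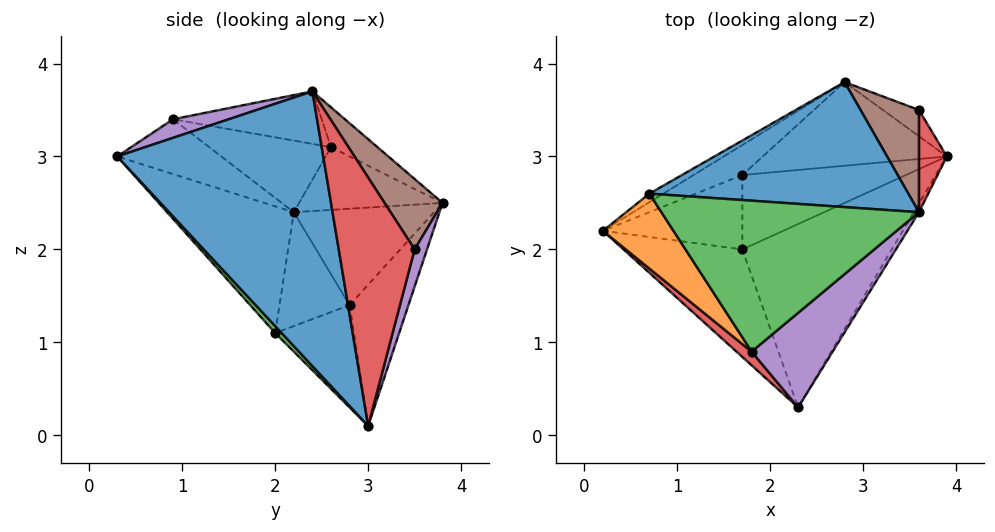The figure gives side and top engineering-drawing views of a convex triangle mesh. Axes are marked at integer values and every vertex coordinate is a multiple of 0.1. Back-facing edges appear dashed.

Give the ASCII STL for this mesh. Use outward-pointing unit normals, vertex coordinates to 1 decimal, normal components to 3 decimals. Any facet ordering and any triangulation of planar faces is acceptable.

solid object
 facet normal 0.853 -0.522 -0.016
  outer loop
   vertex 3.6 2.4 3.7
   vertex 2.3 0.3 3.0
   vertex 3.9 3.0 0.1
  endloop
 endfacet
 facet normal -0.510 -0.715 -0.478
  outer loop
   vertex 1.7 2.0 1.1
   vertex 2.3 0.3 3.0
   vertex 0.2 2.2 2.4
  endloop
 endfacet
 facet normal 0.031 -0.740 -0.672
  outer loop
   vertex 1.7 2.0 1.1
   vertex 3.9 3.0 0.1
   vertex 2.3 0.3 3.0
  endloop
 endfacet
 facet normal -0.688 -0.700 0.190
  outer loop
   vertex 1.8 0.9 3.4
   vertex 0.2 2.2 2.4
   vertex 2.3 0.3 3.0
  endloop
 endfacet
 facet normal 0.203 -0.420 0.884
  outer loop
   vertex 1.8 0.9 3.4
   vertex 2.3 0.3 3.0
   vertex 3.6 2.4 3.7
  endloop
 endfacet
 facet normal -0.500 0.828 -0.253
  outer loop
   vertex 1.7 2.8 1.4
   vertex 0.2 2.2 2.4
   vertex 2.8 3.8 2.5
  endloop
 endfacet
 facet normal -0.331 0.839 -0.432
  outer loop
   vertex 1.7 2.8 1.4
   vertex 2.8 3.8 2.5
   vertex 3.9 3.0 0.1
  endloop
 endfacet
 facet normal -0.607 0.279 -0.744
  outer loop
   vertex 1.7 2.8 1.4
   vertex 1.7 2.0 1.1
   vertex 0.2 2.2 2.4
  endloop
 endfacet
 facet normal -0.505 0.303 -0.808
  outer loop
   vertex 1.7 2.8 1.4
   vertex 3.9 3.0 0.1
   vertex 1.7 2.0 1.1
  endloop
 endfacet
 facet normal -0.517 0.848 -0.115
  outer loop
   vertex 0.7 2.6 3.1
   vertex 2.8 3.8 2.5
   vertex 0.2 2.2 2.4
  endloop
 endfacet
 facet normal -0.121 0.605 0.787
  outer loop
   vertex 0.7 2.6 3.1
   vertex 3.6 2.4 3.7
   vertex 2.8 3.8 2.5
  endloop
 endfacet
 facet normal -0.675 -0.320 0.665
  outer loop
   vertex 0.7 2.6 3.1
   vertex 0.2 2.2 2.4
   vertex 1.8 0.9 3.4
  endloop
 endfacet
 facet normal -0.200 0.044 0.979
  outer loop
   vertex 0.7 2.6 3.1
   vertex 1.8 0.9 3.4
   vertex 3.6 2.4 3.7
  endloop
 endfacet
 facet normal 0.979 0.170 0.110
  outer loop
   vertex 3.6 3.5 2.0
   vertex 3.6 2.4 3.7
   vertex 3.9 3.0 0.1
  endloop
 endfacet
 facet normal 0.222 0.951 -0.215
  outer loop
   vertex 3.6 3.5 2.0
   vertex 3.9 3.0 0.1
   vertex 2.8 3.8 2.5
  endloop
 endfacet
 facet normal 0.548 0.703 0.455
  outer loop
   vertex 3.6 3.5 2.0
   vertex 2.8 3.8 2.5
   vertex 3.6 2.4 3.7
  endloop
 endfacet
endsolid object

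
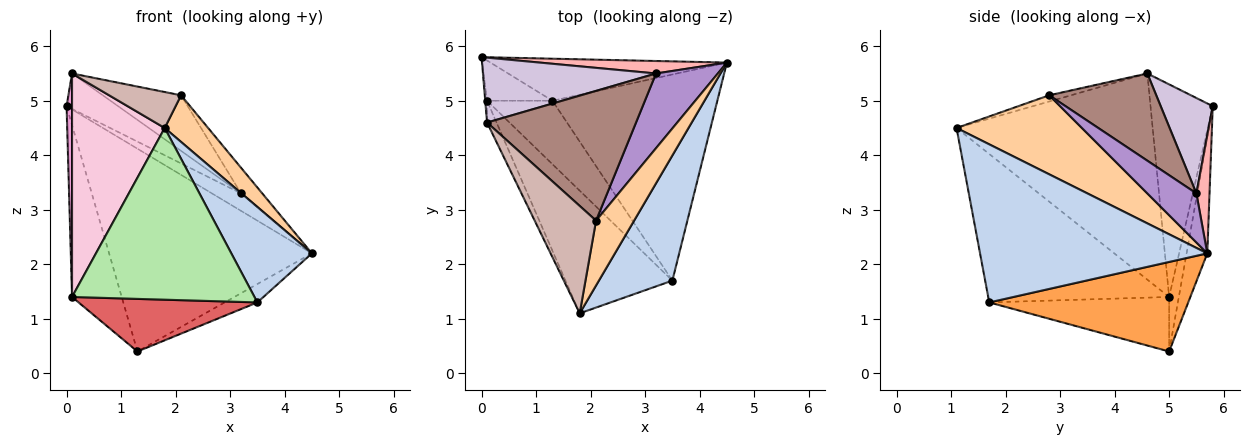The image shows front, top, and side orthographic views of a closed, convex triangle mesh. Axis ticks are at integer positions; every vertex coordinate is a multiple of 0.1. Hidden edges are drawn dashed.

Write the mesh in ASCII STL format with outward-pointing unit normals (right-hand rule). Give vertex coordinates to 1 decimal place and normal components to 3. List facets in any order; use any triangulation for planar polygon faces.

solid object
 facet normal -0.100 0.974 -0.202
  outer loop
   vertex 1.3 5.0 0.4
   vertex 0.0 5.8 4.9
   vertex 4.5 5.7 2.2
  endloop
 endfacet
 facet normal 0.863 -0.306 0.401
  outer loop
   vertex 3.5 1.7 1.3
   vertex 4.5 5.7 2.2
   vertex 1.8 1.1 4.5
  endloop
 endfacet
 facet normal 0.476 0.078 -0.876
  outer loop
   vertex 3.5 1.7 1.3
   vertex 1.3 5.0 0.4
   vertex 4.5 5.7 2.2
  endloop
 endfacet
 facet normal 0.860 -0.298 0.414
  outer loop
   vertex 2.1 2.8 5.1
   vertex 1.8 1.1 4.5
   vertex 4.5 5.7 2.2
  endloop
 endfacet
 facet normal -0.187 0.957 -0.224
  outer loop
   vertex 0.1 5.0 1.4
   vertex 0.0 5.8 4.9
   vertex 1.3 5.0 0.4
  endloop
 endfacet
 facet normal -0.628 -0.633 -0.452
  outer loop
   vertex 0.1 5.0 1.4
   vertex 3.5 1.7 1.3
   vertex 1.8 1.1 4.5
  endloop
 endfacet
 facet normal -0.540 -0.537 -0.648
  outer loop
   vertex 0.1 5.0 1.4
   vertex 1.3 5.0 0.4
   vertex 3.5 1.7 1.3
  endloop
 endfacet
 facet normal 0.345 0.764 0.546
  outer loop
   vertex 3.2 5.5 3.3
   vertex 4.5 5.7 2.2
   vertex 0.0 5.8 4.9
  endloop
 endfacet
 facet normal 0.600 0.260 0.757
  outer loop
   vertex 3.2 5.5 3.3
   vertex 2.1 2.8 5.1
   vertex 4.5 5.7 2.2
  endloop
 endfacet
 facet normal 0.435 0.431 0.790
  outer loop
   vertex 0.1 4.6 5.5
   vertex 3.2 5.5 3.3
   vertex 0.0 5.8 4.9
  endloop
 endfacet
 facet normal 0.474 0.347 0.810
  outer loop
   vertex 0.1 4.6 5.5
   vertex 2.1 2.8 5.1
   vertex 3.2 5.5 3.3
  endloop
 endfacet
 facet normal -0.096 -0.316 0.944
  outer loop
   vertex 0.1 4.6 5.5
   vertex 1.8 1.1 4.5
   vertex 2.1 2.8 5.1
  endloop
 endfacet
 facet normal -0.996 -0.087 -0.009
  outer loop
   vertex 0.1 4.6 5.5
   vertex 0.0 5.8 4.9
   vertex 0.1 5.0 1.4
  endloop
 endfacet
 facet normal -0.903 -0.427 -0.042
  outer loop
   vertex 0.1 4.6 5.5
   vertex 0.1 5.0 1.4
   vertex 1.8 1.1 4.5
  endloop
 endfacet
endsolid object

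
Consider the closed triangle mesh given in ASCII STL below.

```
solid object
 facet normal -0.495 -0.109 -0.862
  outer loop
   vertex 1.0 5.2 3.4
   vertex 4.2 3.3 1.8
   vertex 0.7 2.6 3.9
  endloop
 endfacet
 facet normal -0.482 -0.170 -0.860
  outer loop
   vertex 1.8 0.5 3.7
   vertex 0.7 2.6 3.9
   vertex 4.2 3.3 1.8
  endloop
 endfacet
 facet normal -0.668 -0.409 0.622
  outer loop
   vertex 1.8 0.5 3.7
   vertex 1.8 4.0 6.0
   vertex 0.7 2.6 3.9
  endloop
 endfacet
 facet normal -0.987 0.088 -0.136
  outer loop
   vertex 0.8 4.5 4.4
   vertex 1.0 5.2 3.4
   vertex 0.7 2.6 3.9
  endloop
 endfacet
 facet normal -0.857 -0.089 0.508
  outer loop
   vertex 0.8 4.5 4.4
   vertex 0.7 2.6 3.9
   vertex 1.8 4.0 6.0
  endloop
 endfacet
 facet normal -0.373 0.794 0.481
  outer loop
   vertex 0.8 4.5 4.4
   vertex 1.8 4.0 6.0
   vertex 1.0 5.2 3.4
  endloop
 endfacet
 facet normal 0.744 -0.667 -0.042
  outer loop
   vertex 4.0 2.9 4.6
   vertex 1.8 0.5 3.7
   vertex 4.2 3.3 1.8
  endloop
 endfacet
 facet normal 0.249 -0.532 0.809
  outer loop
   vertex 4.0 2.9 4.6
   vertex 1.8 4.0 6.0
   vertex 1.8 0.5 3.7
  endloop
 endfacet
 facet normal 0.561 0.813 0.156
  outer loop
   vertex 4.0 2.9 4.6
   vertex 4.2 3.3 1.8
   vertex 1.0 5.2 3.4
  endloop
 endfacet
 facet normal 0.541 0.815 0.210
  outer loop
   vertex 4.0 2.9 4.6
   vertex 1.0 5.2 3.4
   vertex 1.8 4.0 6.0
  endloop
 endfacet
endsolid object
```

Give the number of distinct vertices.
7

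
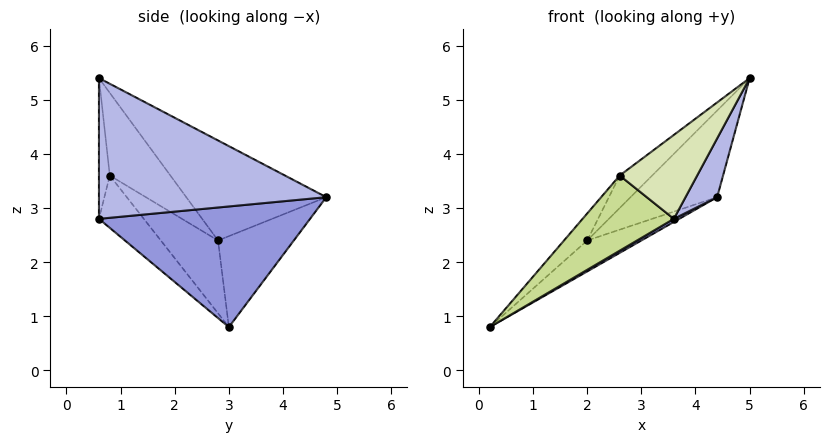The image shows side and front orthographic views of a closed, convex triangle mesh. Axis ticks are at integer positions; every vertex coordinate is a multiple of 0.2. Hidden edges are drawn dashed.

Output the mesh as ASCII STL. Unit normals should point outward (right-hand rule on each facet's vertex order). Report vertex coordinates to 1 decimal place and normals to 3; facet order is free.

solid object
 facet normal -0.579 0.413 0.703
  outer loop
   vertex 2.0 2.8 2.4
   vertex 4.4 4.8 3.2
   vertex 0.2 3.0 0.8
  endloop
 endfacet
 facet normal -0.535 0.331 0.777
  outer loop
   vertex 2.0 2.8 2.4
   vertex 5.0 0.6 5.4
   vertex 4.4 4.8 3.2
  endloop
 endfacet
 facet normal 0.500 -0.013 -0.866
  outer loop
   vertex 3.6 0.6 2.8
   vertex 0.2 3.0 0.8
   vertex 4.4 4.8 3.2
  endloop
 endfacet
 facet normal 0.874 -0.122 -0.471
  outer loop
   vertex 3.6 0.6 2.8
   vertex 4.4 4.8 3.2
   vertex 5.0 0.6 5.4
  endloop
 endfacet
 facet normal -0.627 0.254 0.737
  outer loop
   vertex 2.6 0.8 3.6
   vertex 2.0 2.8 2.4
   vertex 0.2 3.0 0.8
  endloop
 endfacet
 facet normal -0.557 0.298 0.775
  outer loop
   vertex 2.6 0.8 3.6
   vertex 5.0 0.6 5.4
   vertex 2.0 2.8 2.4
  endloop
 endfacet
 facet normal -0.419 -0.853 -0.311
  outer loop
   vertex 2.6 0.8 3.6
   vertex 0.2 3.0 0.8
   vertex 3.6 0.6 2.8
  endloop
 endfacet
 facet normal -0.138 -0.988 0.074
  outer loop
   vertex 2.6 0.8 3.6
   vertex 3.6 0.6 2.8
   vertex 5.0 0.6 5.4
  endloop
 endfacet
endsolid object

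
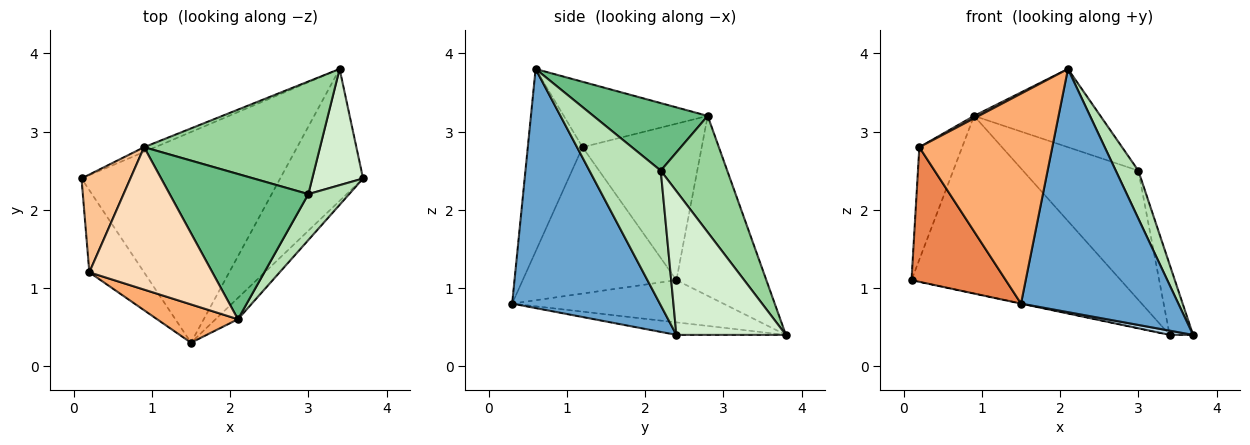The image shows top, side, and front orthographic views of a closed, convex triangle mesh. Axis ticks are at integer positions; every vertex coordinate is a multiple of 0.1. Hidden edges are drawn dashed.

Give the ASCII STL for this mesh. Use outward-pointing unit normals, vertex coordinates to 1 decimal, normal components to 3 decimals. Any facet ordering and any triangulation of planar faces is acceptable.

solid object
 facet normal 0.683 -0.728 -0.064
  outer loop
   vertex 2.1 0.6 3.8
   vertex 1.5 0.3 0.8
   vertex 3.7 2.4 0.4
  endloop
 endfacet
 facet normal -0.208 0.001 -0.978
  outer loop
   vertex 3.4 3.8 0.4
   vertex 1.5 0.3 0.8
   vertex 0.1 2.4 1.1
  endloop
 endfacet
 facet normal -0.149 -0.032 -0.988
  outer loop
   vertex 3.4 3.8 0.4
   vertex 3.7 2.4 0.4
   vertex 1.5 0.3 0.8
  endloop
 endfacet
 facet normal -0.395 0.918 -0.025
  outer loop
   vertex 3.4 3.8 0.4
   vertex 0.1 2.4 1.1
   vertex 0.9 2.8 3.2
  endloop
 endfacet
 facet normal -0.812 -0.498 -0.304
  outer loop
   vertex 0.2 1.2 2.8
   vertex 0.1 2.4 1.1
   vertex 1.5 0.3 0.8
  endloop
 endfacet
 facet normal -0.375 -0.912 0.166
  outer loop
   vertex 0.2 1.2 2.8
   vertex 1.5 0.3 0.8
   vertex 2.1 0.6 3.8
  endloop
 endfacet
 facet normal -0.903 0.324 0.282
  outer loop
   vertex 0.2 1.2 2.8
   vertex 0.9 2.8 3.2
   vertex 0.1 2.4 1.1
  endloop
 endfacet
 facet normal -0.469 -0.015 0.883
  outer loop
   vertex 0.2 1.2 2.8
   vertex 2.1 0.6 3.8
   vertex 0.9 2.8 3.2
  endloop
 endfacet
 facet normal 0.394 0.436 0.809
  outer loop
   vertex 3.0 2.2 2.5
   vertex 0.9 2.8 3.2
   vertex 2.1 0.6 3.8
  endloop
 endfacet
 facet normal 0.398 0.691 0.603
  outer loop
   vertex 3.0 2.2 2.5
   vertex 3.4 3.8 0.4
   vertex 0.9 2.8 3.2
  endloop
 endfacet
 facet normal 0.916 -0.290 0.278
  outer loop
   vertex 3.0 2.2 2.5
   vertex 2.1 0.6 3.8
   vertex 3.7 2.4 0.4
  endloop
 endfacet
 facet normal 0.924 0.198 0.327
  outer loop
   vertex 3.0 2.2 2.5
   vertex 3.7 2.4 0.4
   vertex 3.4 3.8 0.4
  endloop
 endfacet
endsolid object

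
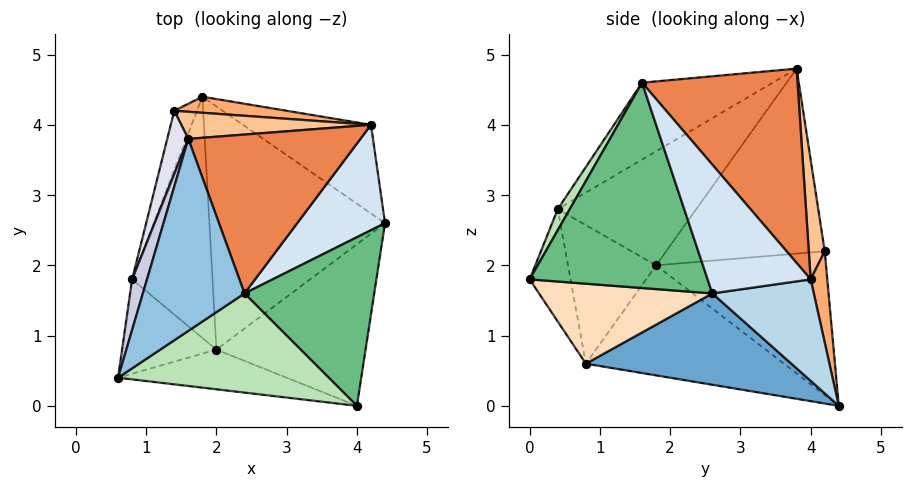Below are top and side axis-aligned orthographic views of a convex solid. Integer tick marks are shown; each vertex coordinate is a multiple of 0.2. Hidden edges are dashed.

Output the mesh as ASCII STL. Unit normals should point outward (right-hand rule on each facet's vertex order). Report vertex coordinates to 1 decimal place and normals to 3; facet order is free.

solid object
 facet normal 0.458 -0.121 -0.881
  outer loop
   vertex 2.0 0.8 0.6
   vertex 1.8 4.4 0.0
   vertex 4.4 2.6 1.6
  endloop
 endfacet
 facet normal -0.579 -0.280 0.766
  outer loop
   vertex 2.4 1.6 4.6
   vertex 1.6 3.8 4.8
   vertex 0.6 0.4 2.8
  endloop
 endfacet
 facet normal 0.609 0.197 -0.768
  outer loop
   vertex 4.2 4.0 1.8
   vertex 4.4 2.6 1.6
   vertex 1.8 4.4 0.0
  endloop
 endfacet
 facet normal 0.826 0.038 0.563
  outer loop
   vertex 4.2 4.0 1.8
   vertex 2.4 1.6 4.6
   vertex 4.4 2.6 1.6
  endloop
 endfacet
 facet normal 0.732 0.207 0.649
  outer loop
   vertex 4.2 4.0 1.8
   vertex 1.6 3.8 4.8
   vertex 2.4 1.6 4.6
  endloop
 endfacet
 facet normal 0.086 0.991 0.106
  outer loop
   vertex 4.2 4.0 1.8
   vertex 1.8 4.4 0.0
   vertex 1.4 4.2 2.2
  endloop
 endfacet
 facet normal 0.091 0.985 0.145
  outer loop
   vertex 4.2 4.0 1.8
   vertex 1.4 4.2 2.2
   vertex 1.6 3.8 4.8
  endloop
 endfacet
 facet normal 0.468 -0.139 -0.873
  outer loop
   vertex 4.0 0.0 1.8
   vertex 2.0 0.8 0.6
   vertex 4.4 2.6 1.6
  endloop
 endfacet
 facet normal 0.842 -0.089 0.532
  outer loop
   vertex 4.0 0.0 1.8
   vertex 4.4 2.6 1.6
   vertex 2.4 1.6 4.6
  endloop
 endfacet
 facet normal -0.197 -0.935 -0.295
  outer loop
   vertex 4.0 0.0 1.8
   vertex 0.6 0.4 2.8
   vertex 2.0 0.8 0.6
  endloop
 endfacet
 facet normal 0.052 -0.854 0.518
  outer loop
   vertex 4.0 0.0 1.8
   vertex 2.4 1.6 4.6
   vertex 0.6 0.4 2.8
  endloop
 endfacet
 facet normal -0.956 0.252 -0.151
  outer loop
   vertex 0.8 1.8 2.0
   vertex 1.4 4.2 2.2
   vertex 1.8 4.4 0.0
  endloop
 endfacet
 facet normal -0.810 -0.200 -0.552
  outer loop
   vertex 0.8 1.8 2.0
   vertex 2.0 0.8 0.6
   vertex 0.6 0.4 2.8
  endloop
 endfacet
 facet normal -0.799 -0.142 -0.584
  outer loop
   vertex 0.8 1.8 2.0
   vertex 1.8 4.4 0.0
   vertex 2.0 0.8 0.6
  endloop
 endfacet
 facet normal -0.969 0.211 0.126
  outer loop
   vertex 0.8 1.8 2.0
   vertex 0.6 0.4 2.8
   vertex 1.6 3.8 4.8
  endloop
 endfacet
 facet normal -0.966 0.232 0.110
  outer loop
   vertex 0.8 1.8 2.0
   vertex 1.6 3.8 4.8
   vertex 1.4 4.2 2.2
  endloop
 endfacet
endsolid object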